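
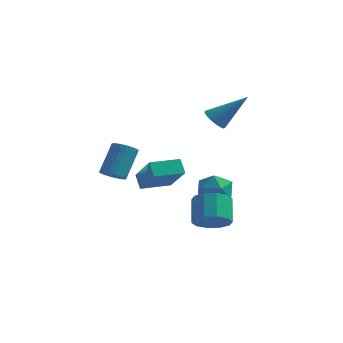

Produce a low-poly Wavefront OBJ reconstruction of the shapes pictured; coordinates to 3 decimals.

v -2.017 -2.586 0.396
v -1.384 -2.563 0.303
v -1.21 -1.531 1.73
v -1.843 -1.554 1.824
v -1.461 -2.366 0.169
v -1.286 -1.334 1.597
v -1.621 -2.203 0.071
v -1.447 -1.17 1.498
v -1.843 -2.098 0.022
v -1.668 -1.065 1.449
v -2.09 -2.067 0.03
v -1.916 -1.034 1.457
v -2.327 -2.115 0.093
v -2.152 -1.083 1.521
v -2.516 -2.235 0.203
v -2.342 -1.203 1.63
v -2.63 -2.409 0.343
v -2.455 -1.376 1.77
v -2.65 -2.609 0.49
v -2.476 -1.577 1.917
v -2.574 -2.806 0.623
v -2.399 -1.774 2.051
v -2.413 -2.97 0.722
v -2.239 -1.937 2.149
v -2.192 -3.075 0.771
v -2.017 -2.042 2.198
v -1.944 -3.106 0.763
v -1.77 -2.073 2.19
v -1.708 -3.057 0.699
v -1.533 -2.025 2.127
v -1.518 -2.937 0.59
v -1.344 -1.905 2.017
v -1.405 -2.764 0.45
v -1.23 -1.731 1.877
v 2.014 -0.588 -2.714
v 2.442 -1.108 -2.059
v 2.055 -0.133 -1.031
v 1.626 0.388 -1.686
v 2.83 -0.731 -2.271
v 2.442 0.245 -1.242
v 2.906 -0.299 -2.652
v 2.518 0.677 -1.623
v 2.641 0.023 -3.057
v 2.254 0.998 -2.028
v 2.137 0.111 -3.331
v 1.749 1.087 -2.302
v 1.585 -0.067 -3.369
v 1.198 0.908 -2.341
v 1.198 -0.445 -3.158
v 0.81 0.531 -2.129
v 1.122 -0.877 -2.777
v 0.734 0.099 -1.748
v 1.386 -1.198 -2.372
v 0.999 -0.223 -1.343
v 1.891 -1.287 -2.098
v 1.503 -0.311 -1.069
v 0.754 3.528 -1.597
v 1.637 3.06 -1.618
v 0.143 2.42 -2.602
v 1.026 1.952 -2.623
v 0.478 1.947 -1.789
v 0.855 2.632 -1.167
v 0.925 2.848 -3.053
v 1.302 3.533 -2.431
v 1.742 2.641 -2.518
v 1.466 2.083 -1.736
v 0.314 3.397 -2.484
v 0.038 2.839 -1.702
v 1.115 2.044 2.716
v 1.463 2.399 2.237
v 2.525 2.616 4.164
v 1.28 2.597 2.337
v 1.069 2.699 2.502
v 0.866 2.688 2.705
v 0.706 2.566 2.909
v 0.617 2.353 3.08
v 0.613 2.087 3.188
v 0.697 1.814 3.214
v 0.853 1.581 3.155
v 1.054 1.428 3.019
v 1.266 1.381 2.831
v 1.451 1.449 2.624
v 1.579 1.62 2.432
v 1.626 1.865 2.289
v 1.585 2.14 2.22
v -0.859 -2.676 0.648
v 0.255 -3.724 1.982
v 0.174 -1.616 0.618
v 1.288 -2.665 1.952
v -0.468 -3.075 0.008
v 0.646 -4.124 1.342
v 0.565 -2.016 -0.022
v 1.679 -3.064 1.312
f 2 1 5
f 2 5 3
f 3 5 6
f 3 6 4
f 5 1 7
f 5 7 6
f 6 7 8
f 6 8 4
f 7 1 9
f 7 9 8
f 8 9 10
f 8 10 4
f 9 1 11
f 9 11 10
f 10 11 12
f 10 12 4
f 11 1 13
f 11 13 12
f 12 13 14
f 12 14 4
f 13 1 15
f 13 15 14
f 14 15 16
f 14 16 4
f 15 1 17
f 15 17 16
f 16 17 18
f 16 18 4
f 17 1 19
f 17 19 18
f 18 19 20
f 18 20 4
f 19 1 21
f 19 21 20
f 20 21 22
f 20 22 4
f 21 1 23
f 21 23 22
f 22 23 24
f 22 24 4
f 23 1 25
f 23 25 24
f 24 25 26
f 24 26 4
f 25 1 27
f 25 27 26
f 26 27 28
f 26 28 4
f 27 1 29
f 27 29 28
f 28 29 30
f 28 30 4
f 29 1 31
f 29 31 30
f 30 31 32
f 30 32 4
f 31 1 33
f 31 33 32
f 32 33 34
f 32 34 4
f 33 1 2
f 33 2 34
f 34 2 3
f 34 3 4
f 36 35 39
f 36 39 37
f 37 39 40
f 37 40 38
f 39 35 41
f 39 41 40
f 40 41 42
f 40 42 38
f 41 35 43
f 41 43 42
f 42 43 44
f 42 44 38
f 43 35 45
f 43 45 44
f 44 45 46
f 44 46 38
f 45 35 47
f 45 47 46
f 46 47 48
f 46 48 38
f 47 35 49
f 47 49 48
f 48 49 50
f 48 50 38
f 49 35 51
f 49 51 50
f 50 51 52
f 50 52 38
f 51 35 53
f 51 53 52
f 52 53 54
f 52 54 38
f 53 35 55
f 53 55 54
f 54 55 56
f 54 56 38
f 55 35 36
f 55 36 56
f 56 36 37
f 56 37 38
f 57 68 62
f 57 62 58
f 57 58 64
f 57 64 67
f 57 67 68
f 58 62 66
f 62 68 61
f 68 67 59
f 67 64 63
f 64 58 65
f 60 66 61
f 60 61 59
f 60 59 63
f 60 63 65
f 60 65 66
f 61 66 62
f 59 61 68
f 63 59 67
f 65 63 64
f 66 65 58
f 70 69 72
f 70 72 71
f 72 69 73
f 72 73 71
f 73 69 74
f 73 74 71
f 74 69 75
f 74 75 71
f 75 69 76
f 75 76 71
f 76 69 77
f 76 77 71
f 77 69 78
f 77 78 71
f 78 69 79
f 78 79 71
f 79 69 80
f 79 80 71
f 80 69 81
f 80 81 71
f 81 69 82
f 81 82 71
f 82 69 83
f 82 83 71
f 83 69 84
f 83 84 71
f 84 69 85
f 84 85 71
f 85 69 70
f 85 70 71
f 87 89 86
f 90 87 86
f 86 89 88
f 88 90 86
f 87 93 89
f 91 87 90
f 91 93 87
f 89 93 88
f 92 90 88
f 88 93 92
f 92 91 90
f 93 91 92



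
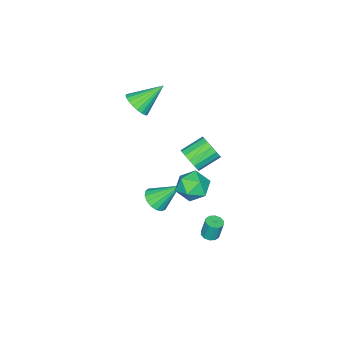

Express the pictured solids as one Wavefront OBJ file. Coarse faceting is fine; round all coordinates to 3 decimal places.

v 1.395 -2.439 -4.226
v 2.069 -1.935 -4.35
v 0.765 -1.241 -2.794
v 1.787 -1.784 -4.601
v 1.415 -1.783 -4.766
v 1.038 -1.932 -4.807
v 0.744 -2.197 -4.715
v 0.599 -2.518 -4.511
v 0.636 -2.82 -4.241
v 0.847 -3.035 -3.968
v 1.184 -3.114 -3.754
v 1.569 -3.038 -3.648
v 1.915 -2.824 -3.674
v 2.141 -2.523 -3.827
v 2.197 -2.202 -4.071
v 0.56 -0.179 -1.606
v 1.029 0.547 -2.241
v 2.011 -0.287 -0.659
v 2.48 0.439 -1.294
v 1.68 0.733 -0.643
v 0.784 0.8 -1.228
v 2.256 -0.54 -1.672
v 1.36 -0.473 -2.257
v 2.078 0.324 -2.282
v 1.721 1.111 -1.646
v 1.319 -0.851 -1.254
v 0.962 -0.064 -0.618
v 0.921 -4.023 3.085
v 1.348 -4.394 3.784
v -0.321 -3.097 4.335
v 1.53 -4.096 3.743
v 1.618 -3.787 3.603
v 1.6 -3.513 3.383
v 1.479 -3.317 3.118
v 1.273 -3.229 2.847
v 1.013 -3.261 2.613
v 0.739 -3.41 2.451
v 0.493 -3.651 2.385
v 0.312 -3.949 2.426
v 0.223 -4.258 2.567
v 0.241 -4.532 2.787
v 0.362 -4.728 3.052
v 0.568 -4.816 3.322
v 0.828 -4.784 3.556
v 1.102 -4.635 3.718
v 2.987 2.29 -3.387
v 3.435 2.553 -3.412
v 3.361 2.793 -2.218
v 2.913 2.53 -2.193
v 3.195 2.759 -3.468
v 3.121 3 -2.275
v 2.876 2.787 -3.494
v 2.802 3.027 -2.3
v 2.599 2.624 -3.478
v 2.525 2.864 -2.284
v 2.471 2.334 -3.428
v 2.396 2.574 -2.234
v 2.539 2.027 -3.362
v 2.465 2.267 -2.168
v 2.779 1.82 -3.305
v 2.705 2.061 -2.112
v 3.098 1.793 -3.28
v 3.024 2.033 -2.086
v 3.375 1.956 -3.296
v 3.301 2.196 -2.102
v 3.504 2.246 -3.346
v 3.429 2.486 -2.152
v 3.084 1.004 2.442
v 3.58 1.336 2.974
v 2.452 1.968 3.631
v 1.956 1.636 3.098
v 3.554 1.611 2.665
v 2.427 2.243 3.322
v 3.403 1.723 2.297
v 2.275 2.355 2.953
v 3.165 1.643 1.967
v 2.038 2.275 2.624
v 2.906 1.391 1.764
v 1.779 2.023 2.421
v 2.695 1.035 1.743
v 1.567 1.668 2.4
v 2.588 0.672 1.909
v 1.46 1.304 2.566
v 2.613 0.397 2.218
v 1.486 1.029 2.875
v 2.765 0.285 2.587
v 1.637 0.917 3.243
v 3.002 0.365 2.916
v 1.875 0.997 3.573
v 3.261 0.617 3.119
v 2.134 1.249 3.776
v 3.473 0.972 3.14
v 2.345 1.605 3.797
f 2 1 4
f 2 4 3
f 4 1 5
f 4 5 3
f 5 1 6
f 5 6 3
f 6 1 7
f 6 7 3
f 7 1 8
f 7 8 3
f 8 1 9
f 8 9 3
f 9 1 10
f 9 10 3
f 10 1 11
f 10 11 3
f 11 1 12
f 11 12 3
f 12 1 13
f 12 13 3
f 13 1 14
f 13 14 3
f 14 1 15
f 14 15 3
f 15 1 2
f 15 2 3
f 16 27 21
f 16 21 17
f 16 17 23
f 16 23 26
f 16 26 27
f 17 21 25
f 21 27 20
f 27 26 18
f 26 23 22
f 23 17 24
f 19 25 20
f 19 20 18
f 19 18 22
f 19 22 24
f 19 24 25
f 20 25 21
f 18 20 27
f 22 18 26
f 24 22 23
f 25 24 17
f 29 28 31
f 29 31 30
f 31 28 32
f 31 32 30
f 32 28 33
f 32 33 30
f 33 28 34
f 33 34 30
f 34 28 35
f 34 35 30
f 35 28 36
f 35 36 30
f 36 28 37
f 36 37 30
f 37 28 38
f 37 38 30
f 38 28 39
f 38 39 30
f 39 28 40
f 39 40 30
f 40 28 41
f 40 41 30
f 41 28 42
f 41 42 30
f 42 28 43
f 42 43 30
f 43 28 44
f 43 44 30
f 44 28 45
f 44 45 30
f 45 28 29
f 45 29 30
f 47 46 50
f 47 50 48
f 48 50 51
f 48 51 49
f 50 46 52
f 50 52 51
f 51 52 53
f 51 53 49
f 52 46 54
f 52 54 53
f 53 54 55
f 53 55 49
f 54 46 56
f 54 56 55
f 55 56 57
f 55 57 49
f 56 46 58
f 56 58 57
f 57 58 59
f 57 59 49
f 58 46 60
f 58 60 59
f 59 60 61
f 59 61 49
f 60 46 62
f 60 62 61
f 61 62 63
f 61 63 49
f 62 46 64
f 62 64 63
f 63 64 65
f 63 65 49
f 64 46 66
f 64 66 65
f 65 66 67
f 65 67 49
f 66 46 47
f 66 47 67
f 67 47 48
f 67 48 49
f 69 68 72
f 69 72 70
f 70 72 73
f 70 73 71
f 72 68 74
f 72 74 73
f 73 74 75
f 73 75 71
f 74 68 76
f 74 76 75
f 75 76 77
f 75 77 71
f 76 68 78
f 76 78 77
f 77 78 79
f 77 79 71
f 78 68 80
f 78 80 79
f 79 80 81
f 79 81 71
f 80 68 82
f 80 82 81
f 81 82 83
f 81 83 71
f 82 68 84
f 82 84 83
f 83 84 85
f 83 85 71
f 84 68 86
f 84 86 85
f 85 86 87
f 85 87 71
f 86 68 88
f 86 88 87
f 87 88 89
f 87 89 71
f 88 68 90
f 88 90 89
f 89 90 91
f 89 91 71
f 90 68 92
f 90 92 91
f 91 92 93
f 91 93 71
f 92 68 69
f 92 69 93
f 93 69 70
f 93 70 71



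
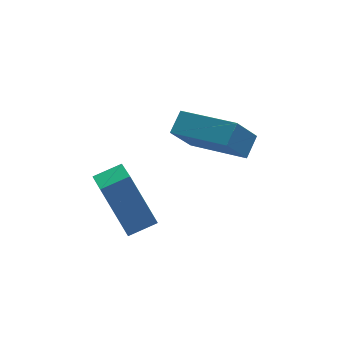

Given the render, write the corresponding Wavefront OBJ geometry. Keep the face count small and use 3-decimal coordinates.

v 0.753 1.891 -2.614
v 0.151 2.692 -0.954
v 0.808 3.095 -3.176
v 0.206 3.897 -1.515
v 1.674 1.983 -2.325
v 1.072 2.785 -0.664
v 1.729 3.188 -2.886
v 1.127 3.989 -1.226
v 3.383 4.4 -1.309
v 2.666 4.144 -0.255
v 3.862 4.934 -0.853
v 3.145 4.678 0.201
v 4.655 2.842 -0.821
v 3.938 2.586 0.233
v 5.134 3.376 -0.365
v 4.417 3.12 0.689
f 2 4 1
f 5 2 1
f 1 4 3
f 3 5 1
f 2 8 4
f 6 2 5
f 6 8 2
f 4 8 3
f 7 5 3
f 3 8 7
f 7 6 5
f 8 6 7
f 10 12 9
f 13 10 9
f 9 12 11
f 11 13 9
f 10 16 12
f 14 10 13
f 14 16 10
f 12 16 11
f 15 13 11
f 11 16 15
f 15 14 13
f 16 14 15



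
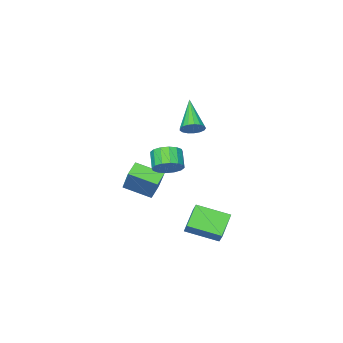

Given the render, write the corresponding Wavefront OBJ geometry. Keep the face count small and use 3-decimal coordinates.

v 1.677 -2.683 -2.857
v 2.164 -1.595 -1.251
v 2.438 -2.346 -3.316
v 2.925 -1.259 -1.71
v 2.595 -3.961 -2.27
v 3.082 -2.874 -0.664
v 3.356 -3.625 -2.729
v 3.843 -2.537 -1.123
v 1.98 0.419 2.685
v 2.42 0.582 3.163
v 1.04 -0.939 4.015
v 2.18 0.79 3.206
v 1.894 0.913 3.129
v 1.627 0.923 2.951
v 1.442 0.817 2.712
v 1.379 0.62 2.467
v 1.454 0.377 2.271
v 1.65 0.144 2.171
v 1.921 -0.027 2.188
v 2.205 -0.095 2.32
v 2.438 -0.046 2.535
v 2.566 0.11 2.784
v 2.559 0.337 3.011
v 2.585 -0.795 -0.421
v 3.09 -1.419 -0.7
v 2.6 -2.148 0.041
v 2.095 -1.525 0.321
v 3.312 -1.232 -0.37
v 2.822 -1.962 0.372
v 3.34 -0.928 -0.053
v 2.849 -1.658 0.689
v 3.165 -0.589 0.166
v 2.674 -1.318 0.907
v 2.834 -0.304 0.227
v 2.344 -1.034 0.968
v 2.437 -0.152 0.114
v 1.947 -0.881 0.856
v 2.08 -0.172 -0.141
v 1.59 -0.901 0.6
v 1.858 -0.358 -0.472
v 1.368 -1.088 0.27
v 1.831 -0.662 -0.789
v 1.34 -1.392 -0.047
v 2.006 -1.002 -1.007
v 1.515 -1.731 -0.266
v 2.336 -1.286 -1.068
v 1.846 -2.016 -0.327
v 2.733 -1.439 -0.956
v 2.243 -2.168 -0.214
v 2.037 2.594 -4.595
v 0.843 1.902 -3.747
v 2.228 3.05 -3.953
v 1.034 2.358 -3.106
v 3.246 1.242 -3.994
v 2.052 0.55 -3.147
v 3.437 1.698 -3.353
v 2.243 1.006 -2.505
f 2 4 1
f 5 2 1
f 1 4 3
f 3 5 1
f 2 8 4
f 6 2 5
f 6 8 2
f 4 8 3
f 7 5 3
f 3 8 7
f 7 6 5
f 8 6 7
f 10 9 12
f 10 12 11
f 12 9 13
f 12 13 11
f 13 9 14
f 13 14 11
f 14 9 15
f 14 15 11
f 15 9 16
f 15 16 11
f 16 9 17
f 16 17 11
f 17 9 18
f 17 18 11
f 18 9 19
f 18 19 11
f 19 9 20
f 19 20 11
f 20 9 21
f 20 21 11
f 21 9 22
f 21 22 11
f 22 9 23
f 22 23 11
f 23 9 10
f 23 10 11
f 25 24 28
f 25 28 26
f 26 28 29
f 26 29 27
f 28 24 30
f 28 30 29
f 29 30 31
f 29 31 27
f 30 24 32
f 30 32 31
f 31 32 33
f 31 33 27
f 32 24 34
f 32 34 33
f 33 34 35
f 33 35 27
f 34 24 36
f 34 36 35
f 35 36 37
f 35 37 27
f 36 24 38
f 36 38 37
f 37 38 39
f 37 39 27
f 38 24 40
f 38 40 39
f 39 40 41
f 39 41 27
f 40 24 42
f 40 42 41
f 41 42 43
f 41 43 27
f 42 24 44
f 42 44 43
f 43 44 45
f 43 45 27
f 44 24 46
f 44 46 45
f 45 46 47
f 45 47 27
f 46 24 48
f 46 48 47
f 47 48 49
f 47 49 27
f 48 24 25
f 48 25 49
f 49 25 26
f 49 26 27
f 51 53 50
f 54 51 50
f 50 53 52
f 52 54 50
f 51 57 53
f 55 51 54
f 55 57 51
f 53 57 52
f 56 54 52
f 52 57 56
f 56 55 54
f 57 55 56



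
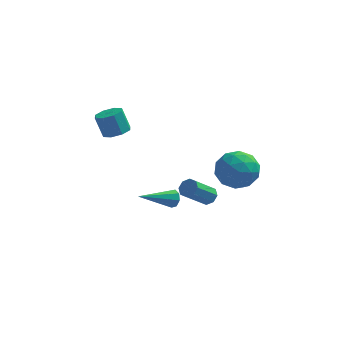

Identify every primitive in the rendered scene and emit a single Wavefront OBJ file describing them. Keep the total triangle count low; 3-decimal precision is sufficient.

v 3.814 -1.149 0.067
v 4.186 -1.722 1.053
v 2.014 -1.078 0.787
v 2.386 -1.651 1.773
v 2.745 -0.527 1.561
v 3.857 -0.571 1.116
v 2.343 -2.229 0.724
v 3.455 -2.273 0.279
v 3.276 -2.389 1.458
v 3.525 -1.337 1.976
v 2.675 -1.463 -0.136
v 2.924 -0.411 0.382
v 4.158 -1.442 0.497
v 2.042 -1.358 1.343
v 2.253 -0.698 1.219
v 2.472 -1.034 1.798
v 3.965 -0.765 0.534
v 4.183 -1.102 1.113
v 3.336 -0.399 1.412
v 2.017 -1.698 0.727
v 2.235 -2.035 1.306
v 3.728 -1.766 0.042
v 3.947 -2.102 0.621
v 2.864 -2.401 0.428
v 3.842 -2.171 1.314
v 2.784 -2.129 1.738
v 2.759 -2.469 1.121
v 3.412 -2.495 0.86
v 3.988 -1.552 1.619
v 2.93 -1.51 2.042
v 3.141 -0.85 1.918
v 3.795 -0.876 1.656
v 3.453 -1.944 1.857
v 3.27 -1.29 -0.202
v 2.212 -1.248 0.221
v 2.405 -1.924 0.184
v 3.059 -1.95 -0.078
v 3.416 -0.671 0.102
v 2.358 -0.629 0.526
v 2.788 -0.305 0.98
v 3.441 -0.331 0.719
v 2.747 -0.856 -0.017
v -0.161 -0.416 -2.246
v 0.134 -0.494 -1.776
v -1.779 -1.524 -1.414
v -0.104 -0.138 -1.763
v -0.375 0.056 -2.032
v -0.521 -0.027 -2.427
v -0.456 -0.337 -2.715
v -0.219 -0.694 -2.728
v 0.052 -0.887 -2.459
v 0.199 -0.805 -2.065
v 1.654 -1.273 -1.232
v 2.148 -1.471 -1.026
v 1.279 -2.405 0.158
v 0.786 -2.207 -0.048
v 2.02 -1.103 -0.83
v 1.152 -2.037 0.354
v 1.679 -0.835 -0.869
v 0.81 -1.768 0.316
v 1.323 -0.823 -1.12
v 0.454 -1.757 0.064
v 1.161 -1.075 -1.438
v 0.292 -2.009 -0.254
v 1.288 -1.443 -1.634
v 0.42 -2.377 -0.45
v 1.63 -1.712 -1.596
v 0.761 -2.645 -0.411
v 1.986 -1.723 -1.344
v 1.117 -2.657 -0.16
v -2.93 -0.665 2.69
v -2.568 -1.271 2.943
v -3.007 -1.041 4.123
v -3.37 -0.435 3.87
v -2.247 -0.796 2.97
v -2.686 -0.566 4.15
v -2.326 -0.244 2.833
v -2.766 -0.014 4.013
v -2.759 0.061 2.612
v -3.199 0.291 3.792
v -3.293 -0.059 2.437
v -3.732 0.171 3.617
v -3.614 -0.534 2.41
v -4.053 -0.304 3.59
v -3.534 -1.086 2.547
v -3.974 -0.856 3.727
v -3.101 -1.391 2.768
v -3.541 -1.161 3.948
f 1 38 17
f 38 12 41
f 17 41 6
f 38 41 17
f 1 17 13
f 17 6 18
f 13 18 2
f 17 18 13
f 1 13 22
f 13 2 23
f 22 23 8
f 13 23 22
f 1 22 34
f 22 8 37
f 34 37 11
f 22 37 34
f 1 34 38
f 34 11 42
f 38 42 12
f 34 42 38
f 2 18 29
f 18 6 32
f 29 32 10
f 18 32 29
f 6 41 19
f 41 12 40
f 19 40 5
f 41 40 19
f 12 42 39
f 42 11 35
f 39 35 3
f 42 35 39
f 11 37 36
f 37 8 24
f 36 24 7
f 37 24 36
f 8 23 28
f 23 2 25
f 28 25 9
f 23 25 28
f 4 30 16
f 30 10 31
f 16 31 5
f 30 31 16
f 4 16 14
f 16 5 15
f 14 15 3
f 16 15 14
f 4 14 21
f 14 3 20
f 21 20 7
f 14 20 21
f 4 21 26
f 21 7 27
f 26 27 9
f 21 27 26
f 4 26 30
f 26 9 33
f 30 33 10
f 26 33 30
f 5 31 19
f 31 10 32
f 19 32 6
f 31 32 19
f 3 15 39
f 15 5 40
f 39 40 12
f 15 40 39
f 7 20 36
f 20 3 35
f 36 35 11
f 20 35 36
f 9 27 28
f 27 7 24
f 28 24 8
f 27 24 28
f 10 33 29
f 33 9 25
f 29 25 2
f 33 25 29
f 44 43 46
f 44 46 45
f 46 43 47
f 46 47 45
f 47 43 48
f 47 48 45
f 48 43 49
f 48 49 45
f 49 43 50
f 49 50 45
f 50 43 51
f 50 51 45
f 51 43 52
f 51 52 45
f 52 43 44
f 52 44 45
f 54 53 57
f 54 57 55
f 55 57 58
f 55 58 56
f 57 53 59
f 57 59 58
f 58 59 60
f 58 60 56
f 59 53 61
f 59 61 60
f 60 61 62
f 60 62 56
f 61 53 63
f 61 63 62
f 62 63 64
f 62 64 56
f 63 53 65
f 63 65 64
f 64 65 66
f 64 66 56
f 65 53 67
f 65 67 66
f 66 67 68
f 66 68 56
f 67 53 69
f 67 69 68
f 68 69 70
f 68 70 56
f 69 53 54
f 69 54 70
f 70 54 55
f 70 55 56
f 72 71 75
f 72 75 73
f 73 75 76
f 73 76 74
f 75 71 77
f 75 77 76
f 76 77 78
f 76 78 74
f 77 71 79
f 77 79 78
f 78 79 80
f 78 80 74
f 79 71 81
f 79 81 80
f 80 81 82
f 80 82 74
f 81 71 83
f 81 83 82
f 82 83 84
f 82 84 74
f 83 71 85
f 83 85 84
f 84 85 86
f 84 86 74
f 85 71 87
f 85 87 86
f 86 87 88
f 86 88 74
f 87 71 72
f 87 72 88
f 88 72 73
f 88 73 74



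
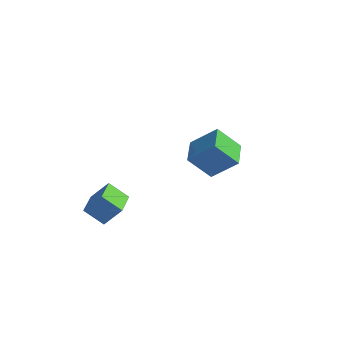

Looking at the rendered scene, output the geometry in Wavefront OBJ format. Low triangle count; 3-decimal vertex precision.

v 1.618 2.472 -1.806
v 0.223 2.512 -0.907
v 2.196 3.796 -0.969
v 0.801 3.837 -0.07
v 2.419 1.303 -0.51
v 1.024 1.344 0.389
v 2.997 2.628 0.327
v 1.602 2.668 1.226
v 2.698 -2.167 1.641
v 4.179 -1.764 2.938
v 1.919 -0.546 2.027
v 3.4 -0.142 3.324
v 3.72 -1.338 0.216
v 5.201 -0.934 1.513
v 2.941 0.284 0.602
v 4.422 0.687 1.899
v -2.406 -2.743 -4.794
v -3.512 -3.151 -3.787
v -3.137 -0.882 -4.844
v -4.243 -1.29 -3.837
v -1.437 -2.33 -3.563
v -2.543 -2.738 -2.556
v -2.168 -0.469 -3.613
v -3.274 -0.877 -2.606
f 2 4 1
f 5 2 1
f 1 4 3
f 3 5 1
f 2 8 4
f 6 2 5
f 6 8 2
f 4 8 3
f 7 5 3
f 3 8 7
f 7 6 5
f 8 6 7
f 10 12 9
f 13 10 9
f 9 12 11
f 11 13 9
f 10 16 12
f 14 10 13
f 14 16 10
f 12 16 11
f 15 13 11
f 11 16 15
f 15 14 13
f 16 14 15
f 18 20 17
f 21 18 17
f 17 20 19
f 19 21 17
f 18 24 20
f 22 18 21
f 22 24 18
f 20 24 19
f 23 21 19
f 19 24 23
f 23 22 21
f 24 22 23



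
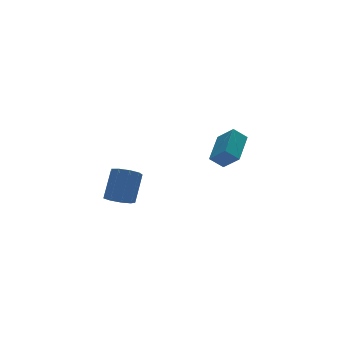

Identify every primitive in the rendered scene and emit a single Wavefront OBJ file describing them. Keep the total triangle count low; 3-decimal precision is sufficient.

v -2.854 2.35 -2.875
v -2.188 1.993 -3.027
v -1.461 2.774 -1.678
v -2.126 3.13 -1.525
v -2.208 2.453 -3.282
v -1.481 3.234 -1.933
v -2.531 2.865 -3.347
v -1.804 3.646 -1.997
v -3.004 3.036 -3.191
v -2.277 3.816 -1.841
v -3.407 2.885 -2.886
v -2.68 3.666 -1.537
v -3.551 2.484 -2.577
v -2.824 3.265 -1.227
v -3.369 2.02 -2.407
v -2.642 2.801 -1.057
v -2.945 1.711 -2.455
v -2.218 2.491 -1.106
v -2.479 1.7 -2.7
v -1.752 2.48 -1.351
v 2.876 2.982 -2.157
v 3.315 2.165 -1.363
v 2.219 3.202 -1.567
v 2.657 2.385 -0.774
v 3.963 4.275 -1.426
v 4.401 3.458 -0.633
v 3.305 4.495 -0.837
v 3.744 3.678 -0.043
f 2 1 5
f 2 5 3
f 3 5 6
f 3 6 4
f 5 1 7
f 5 7 6
f 6 7 8
f 6 8 4
f 7 1 9
f 7 9 8
f 8 9 10
f 8 10 4
f 9 1 11
f 9 11 10
f 10 11 12
f 10 12 4
f 11 1 13
f 11 13 12
f 12 13 14
f 12 14 4
f 13 1 15
f 13 15 14
f 14 15 16
f 14 16 4
f 15 1 17
f 15 17 16
f 16 17 18
f 16 18 4
f 17 1 19
f 17 19 18
f 18 19 20
f 18 20 4
f 19 1 2
f 19 2 20
f 20 2 3
f 20 3 4
f 22 24 21
f 25 22 21
f 21 24 23
f 23 25 21
f 22 28 24
f 26 22 25
f 26 28 22
f 24 28 23
f 27 25 23
f 23 28 27
f 27 26 25
f 28 26 27



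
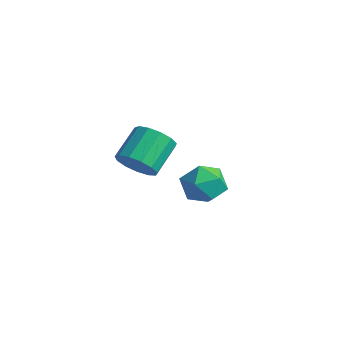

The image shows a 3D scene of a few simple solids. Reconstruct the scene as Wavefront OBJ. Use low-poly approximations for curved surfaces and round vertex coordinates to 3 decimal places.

v 2.097 -2.381 0.636
v 2.684 -2.852 0.717
v 1.596 -3.148 -0.177
v 2.183 -3.619 -0.096
v 1.691 -3.526 0.472
v 2.001 -3.051 0.975
v 2.279 -2.949 -0.435
v 2.589 -2.474 0.068
v 2.797 -3.202 0.056
v 2.434 -3.559 0.616
v 1.846 -2.441 -0.076
v 1.483 -2.798 0.484
v -1.078 -2.992 -0.608
v -0.67 -2.561 -1.016
v -1.014 -1.557 -0.299
v -1.422 -1.988 0.108
v -1.038 -2.565 -1.187
v -1.382 -1.562 -0.47
v -1.419 -2.704 -1.174
v -1.763 -1.701 -0.457
v -1.691 -2.935 -0.981
v -2.035 -1.932 -0.265
v -1.769 -3.184 -0.67
v -2.113 -2.181 0.046
v -1.627 -3.372 -0.34
v -1.971 -2.368 0.377
v -1.311 -3.439 -0.094
v -1.655 -2.435 0.622
v -0.921 -3.364 -0.012
v -1.265 -2.36 0.704
v -0.581 -3.171 -0.119
v -0.925 -2.167 0.597
v -0.398 -2.921 -0.382
v -0.742 -1.917 0.335
v -0.432 -2.693 -0.716
v -0.776 -1.69 0.001
f 1 12 6
f 1 6 2
f 1 2 8
f 1 8 11
f 1 11 12
f 2 6 10
f 6 12 5
f 12 11 3
f 11 8 7
f 8 2 9
f 4 10 5
f 4 5 3
f 4 3 7
f 4 7 9
f 4 9 10
f 5 10 6
f 3 5 12
f 7 3 11
f 9 7 8
f 10 9 2
f 14 13 17
f 14 17 15
f 15 17 18
f 15 18 16
f 17 13 19
f 17 19 18
f 18 19 20
f 18 20 16
f 19 13 21
f 19 21 20
f 20 21 22
f 20 22 16
f 21 13 23
f 21 23 22
f 22 23 24
f 22 24 16
f 23 13 25
f 23 25 24
f 24 25 26
f 24 26 16
f 25 13 27
f 25 27 26
f 26 27 28
f 26 28 16
f 27 13 29
f 27 29 28
f 28 29 30
f 28 30 16
f 29 13 31
f 29 31 30
f 30 31 32
f 30 32 16
f 31 13 33
f 31 33 32
f 32 33 34
f 32 34 16
f 33 13 35
f 33 35 34
f 34 35 36
f 34 36 16
f 35 13 14
f 35 14 36
f 36 14 15
f 36 15 16



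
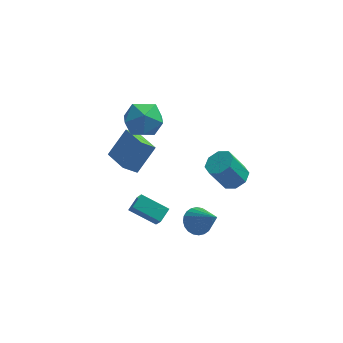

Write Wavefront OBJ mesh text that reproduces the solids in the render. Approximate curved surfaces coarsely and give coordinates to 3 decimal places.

v 1.188 -0.052 -2.798
v 1.659 0.588 -2.64
v 2.132 -1.148 -1.182
v 1.41 0.647 -2.454
v 1.127 0.6 -2.321
v 0.854 0.454 -2.26
v 0.631 0.23 -2.282
v 0.493 -0.036 -2.382
v 0.461 -0.305 -2.545
v 0.539 -0.535 -2.747
v 0.716 -0.691 -2.957
v 0.965 -0.75 -3.142
v 1.248 -0.703 -3.276
v 1.521 -0.557 -3.336
v 1.744 -0.334 -3.315
v 1.882 -0.067 -3.215
v 1.914 0.201 -3.051
v 1.836 0.431 -2.85
v 2.924 -2.068 3.19
v 3.373 -1.523 3.497
v 2.606 -1.648 4.838
v 2.156 -2.192 4.53
v 2.891 -1.3 3.242
v 2.123 -1.425 4.583
v 2.428 -1.527 2.956
v 1.661 -1.651 4.297
v 2.255 -2.07 2.807
v 1.488 -2.195 4.148
v 2.474 -2.612 2.882
v 1.707 -2.737 4.223
v 2.957 -2.835 3.137
v 2.189 -2.96 4.478
v 3.419 -2.609 3.423
v 2.652 -2.733 4.764
v 3.592 -2.065 3.572
v 2.825 -2.19 4.913
v -2.223 -0.604 -1.27
v -1.967 -1.424 -0.089
v -1.821 0.04 -0.91
v -1.565 -0.78 0.271
v -0.855 -1.1 -1.911
v -0.599 -1.92 -0.73
v -0.453 -0.456 -1.551
v -0.197 -1.276 -0.37
v -3.404 3.35 -0.84
v -2.508 4.204 0.41
v -2.693 3.591 -1.515
v -1.797 4.446 -0.265
v -2.583 1.954 -0.475
v -1.687 2.809 0.775
v -1.872 2.196 -1.15
v -0.976 3.05 0.1
v -1.647 4.743 1.988
v -0.686 4.211 1.563
v -2.494 3.049 2.197
v -1.533 2.517 1.772
v -1.499 3.039 2.827
v -0.976 4.086 2.698
v -2.204 3.174 1.062
v -1.681 4.221 0.933
v -1.031 3.241 0.991
v -0.595 3.158 2.082
v -2.585 4.102 1.678
v -2.149 4.019 2.769
f 2 1 4
f 2 4 3
f 4 1 5
f 4 5 3
f 5 1 6
f 5 6 3
f 6 1 7
f 6 7 3
f 7 1 8
f 7 8 3
f 8 1 9
f 8 9 3
f 9 1 10
f 9 10 3
f 10 1 11
f 10 11 3
f 11 1 12
f 11 12 3
f 12 1 13
f 12 13 3
f 13 1 14
f 13 14 3
f 14 1 15
f 14 15 3
f 15 1 16
f 15 16 3
f 16 1 17
f 16 17 3
f 17 1 18
f 17 18 3
f 18 1 2
f 18 2 3
f 20 19 23
f 20 23 21
f 21 23 24
f 21 24 22
f 23 19 25
f 23 25 24
f 24 25 26
f 24 26 22
f 25 19 27
f 25 27 26
f 26 27 28
f 26 28 22
f 27 19 29
f 27 29 28
f 28 29 30
f 28 30 22
f 29 19 31
f 29 31 30
f 30 31 32
f 30 32 22
f 31 19 33
f 31 33 32
f 32 33 34
f 32 34 22
f 33 19 35
f 33 35 34
f 34 35 36
f 34 36 22
f 35 19 20
f 35 20 36
f 36 20 21
f 36 21 22
f 38 40 37
f 41 38 37
f 37 40 39
f 39 41 37
f 38 44 40
f 42 38 41
f 42 44 38
f 40 44 39
f 43 41 39
f 39 44 43
f 43 42 41
f 44 42 43
f 46 48 45
f 49 46 45
f 45 48 47
f 47 49 45
f 46 52 48
f 50 46 49
f 50 52 46
f 48 52 47
f 51 49 47
f 47 52 51
f 51 50 49
f 52 50 51
f 53 64 58
f 53 58 54
f 53 54 60
f 53 60 63
f 53 63 64
f 54 58 62
f 58 64 57
f 64 63 55
f 63 60 59
f 60 54 61
f 56 62 57
f 56 57 55
f 56 55 59
f 56 59 61
f 56 61 62
f 57 62 58
f 55 57 64
f 59 55 63
f 61 59 60
f 62 61 54



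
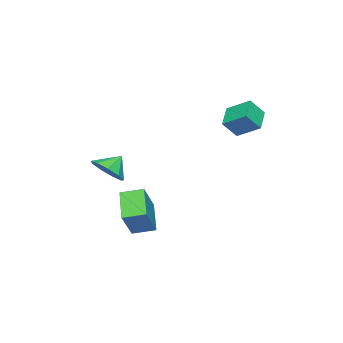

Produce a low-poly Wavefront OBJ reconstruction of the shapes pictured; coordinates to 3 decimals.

v -3.624 2.026 2.323
v -4.726 1.711 2.847
v -3.634 3.158 2.983
v -4.735 2.842 3.508
v -3.105 1.558 3.132
v -4.206 1.242 3.657
v -3.114 2.689 3.793
v -4.216 2.374 4.317
v -0.05 -2.485 0.652
v 0.546 -2.655 1.318
v -0.75 -2.135 1.368
v 0.622 -2.074 1.108
v 0.383 -1.685 0.684
v -0.059 -1.671 0.245
v -0.496 -2.038 -0.003
v -0.725 -2.614 0.056
v -0.638 -3.13 0.393
v -0.276 -3.344 0.852
v 0.191 -3.156 1.217
v -0.212 -1.38 -3.002
v -1.363 -2.104 -2.067
v -0.627 -0.394 -2.75
v -1.778 -1.117 -1.815
v 0.878 -1.283 -1.585
v -0.273 -2.006 -0.65
v 0.463 -0.296 -1.333
v -0.688 -1.02 -0.398
f 2 4 1
f 5 2 1
f 1 4 3
f 3 5 1
f 2 8 4
f 6 2 5
f 6 8 2
f 4 8 3
f 7 5 3
f 3 8 7
f 7 6 5
f 8 6 7
f 10 9 12
f 10 12 11
f 12 9 13
f 12 13 11
f 13 9 14
f 13 14 11
f 14 9 15
f 14 15 11
f 15 9 16
f 15 16 11
f 16 9 17
f 16 17 11
f 17 9 18
f 17 18 11
f 18 9 19
f 18 19 11
f 19 9 10
f 19 10 11
f 21 23 20
f 24 21 20
f 20 23 22
f 22 24 20
f 21 27 23
f 25 21 24
f 25 27 21
f 23 27 22
f 26 24 22
f 22 27 26
f 26 25 24
f 27 25 26



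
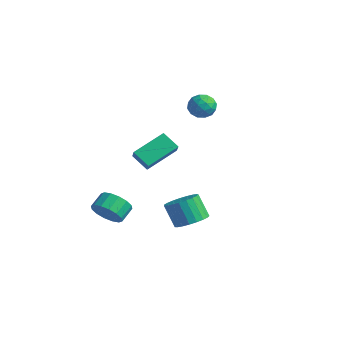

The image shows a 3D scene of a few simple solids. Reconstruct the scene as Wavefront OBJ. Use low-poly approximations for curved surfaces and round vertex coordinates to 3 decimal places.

v -3.214 3.649 2.256
v -2.53 4.014 2.681
v -3.37 2.706 3.319
v -2.686 3.071 3.744
v -3.444 3.517 3.661
v -3.348 4.1 3.004
v -2.552 2.62 2.996
v -2.456 3.203 2.339
v -2.122 3.378 3.138
v -2.673 3.933 3.549
v -3.227 2.787 2.451
v -3.778 3.342 2.862
v -2.858 3.914 2.375
v -3.042 2.806 3.625
v -3.487 3.068 3.576
v -3.086 3.283 3.825
v -3.339 3.964 2.565
v -2.937 4.179 2.815
v -3.474 3.887 3.391
v -2.963 2.541 3.185
v -2.561 2.756 3.435
v -2.814 3.437 2.175
v -2.413 3.652 2.424
v -2.426 2.833 2.609
v -2.216 3.755 2.893
v -2.308 3.201 3.518
v -2.229 2.936 3.079
v -2.173 3.278 2.693
v -2.541 4.081 3.135
v -2.632 3.527 3.759
v -3.078 3.789 3.711
v -3.021 4.131 3.325
v -2.3 3.707 3.403
v -3.268 3.193 2.241
v -3.359 2.639 2.865
v -2.879 2.589 2.675
v -2.822 2.931 2.289
v -3.592 3.519 2.482
v -3.684 2.965 3.107
v -3.727 3.442 3.307
v -3.671 3.784 2.921
v -3.6 3.013 2.597
v 2.153 -4.146 2.57
v 1.267 -4.428 3.279
v 2.313 -2.369 3.475
v 1.427 -2.652 4.185
v 2.853 -4.568 3.275
v 1.967 -4.851 3.985
v 3.013 -2.792 4.181
v 2.127 -3.074 4.89
v -2.667 -3.387 -3.213
v -2.035 -3.652 -2.485
v -2.321 -2.778 -1.919
v -2.953 -2.513 -2.647
v -1.756 -3.355 -2.803
v -2.041 -2.48 -2.237
v -1.72 -3.066 -3.231
v -2.006 -2.192 -2.665
v -1.939 -2.863 -3.654
v -2.224 -1.989 -3.088
v -2.352 -2.801 -3.959
v -2.638 -1.927 -3.393
v -2.85 -2.896 -4.064
v -3.136 -2.021 -3.499
v -3.299 -3.122 -3.941
v -3.585 -2.248 -3.375
v -3.579 -3.42 -3.623
v -3.864 -2.545 -3.057
v -3.614 -3.708 -3.195
v -3.9 -2.834 -2.629
v -3.396 -3.911 -2.772
v -3.681 -3.037 -2.206
v -2.982 -3.973 -2.467
v -3.268 -3.099 -1.901
v -2.484 -3.879 -2.361
v -2.77 -3.004 -1.796
v 0.73 -0.146 -3.363
v 1.598 -0.046 -2.857
v 0.818 -0.193 -1.491
v -0.05 -0.294 -1.997
v 1.468 0.352 -2.888
v 0.689 0.205 -1.522
v 1.211 0.664 -3.001
v 0.432 0.517 -1.635
v 0.871 0.836 -3.177
v 0.091 0.689 -1.81
v 0.506 0.838 -3.385
v -0.274 0.691 -2.018
v 0.18 0.67 -3.589
v -0.6 0.523 -2.223
v -0.051 0.361 -3.754
v -0.831 0.213 -2.388
v -0.147 -0.036 -3.852
v -0.927 -0.184 -2.485
v -0.092 -0.452 -3.865
v -0.871 -0.6 -2.499
v 0.106 -0.816 -3.791
v -0.674 -0.963 -2.425
v 0.412 -1.063 -3.644
v -0.368 -1.21 -2.277
v 0.772 -1.152 -3.447
v -0.007 -1.299 -2.081
v 1.125 -1.067 -3.237
v 0.346 -1.214 -1.87
v 1.41 -0.823 -3.048
v 0.631 -0.97 -1.681
v 1.577 -0.462 -2.913
v 0.798 -0.609 -1.547
f 1 38 17
f 38 12 41
f 17 41 6
f 38 41 17
f 1 17 13
f 17 6 18
f 13 18 2
f 17 18 13
f 1 13 22
f 13 2 23
f 22 23 8
f 13 23 22
f 1 22 34
f 22 8 37
f 34 37 11
f 22 37 34
f 1 34 38
f 34 11 42
f 38 42 12
f 34 42 38
f 2 18 29
f 18 6 32
f 29 32 10
f 18 32 29
f 6 41 19
f 41 12 40
f 19 40 5
f 41 40 19
f 12 42 39
f 42 11 35
f 39 35 3
f 42 35 39
f 11 37 36
f 37 8 24
f 36 24 7
f 37 24 36
f 8 23 28
f 23 2 25
f 28 25 9
f 23 25 28
f 4 30 16
f 30 10 31
f 16 31 5
f 30 31 16
f 4 16 14
f 16 5 15
f 14 15 3
f 16 15 14
f 4 14 21
f 14 3 20
f 21 20 7
f 14 20 21
f 4 21 26
f 21 7 27
f 26 27 9
f 21 27 26
f 4 26 30
f 26 9 33
f 30 33 10
f 26 33 30
f 5 31 19
f 31 10 32
f 19 32 6
f 31 32 19
f 3 15 39
f 15 5 40
f 39 40 12
f 15 40 39
f 7 20 36
f 20 3 35
f 36 35 11
f 20 35 36
f 9 27 28
f 27 7 24
f 28 24 8
f 27 24 28
f 10 33 29
f 33 9 25
f 29 25 2
f 33 25 29
f 44 46 43
f 47 44 43
f 43 46 45
f 45 47 43
f 44 50 46
f 48 44 47
f 48 50 44
f 46 50 45
f 49 47 45
f 45 50 49
f 49 48 47
f 50 48 49
f 52 51 55
f 52 55 53
f 53 55 56
f 53 56 54
f 55 51 57
f 55 57 56
f 56 57 58
f 56 58 54
f 57 51 59
f 57 59 58
f 58 59 60
f 58 60 54
f 59 51 61
f 59 61 60
f 60 61 62
f 60 62 54
f 61 51 63
f 61 63 62
f 62 63 64
f 62 64 54
f 63 51 65
f 63 65 64
f 64 65 66
f 64 66 54
f 65 51 67
f 65 67 66
f 66 67 68
f 66 68 54
f 67 51 69
f 67 69 68
f 68 69 70
f 68 70 54
f 69 51 71
f 69 71 70
f 70 71 72
f 70 72 54
f 71 51 73
f 71 73 72
f 72 73 74
f 72 74 54
f 73 51 75
f 73 75 74
f 74 75 76
f 74 76 54
f 75 51 52
f 75 52 76
f 76 52 53
f 76 53 54
f 78 77 81
f 78 81 79
f 79 81 82
f 79 82 80
f 81 77 83
f 81 83 82
f 82 83 84
f 82 84 80
f 83 77 85
f 83 85 84
f 84 85 86
f 84 86 80
f 85 77 87
f 85 87 86
f 86 87 88
f 86 88 80
f 87 77 89
f 87 89 88
f 88 89 90
f 88 90 80
f 89 77 91
f 89 91 90
f 90 91 92
f 90 92 80
f 91 77 93
f 91 93 92
f 92 93 94
f 92 94 80
f 93 77 95
f 93 95 94
f 94 95 96
f 94 96 80
f 95 77 97
f 95 97 96
f 96 97 98
f 96 98 80
f 97 77 99
f 97 99 98
f 98 99 100
f 98 100 80
f 99 77 101
f 99 101 100
f 100 101 102
f 100 102 80
f 101 77 103
f 101 103 102
f 102 103 104
f 102 104 80
f 103 77 105
f 103 105 104
f 104 105 106
f 104 106 80
f 105 77 107
f 105 107 106
f 106 107 108
f 106 108 80
f 107 77 78
f 107 78 108
f 108 78 79
f 108 79 80



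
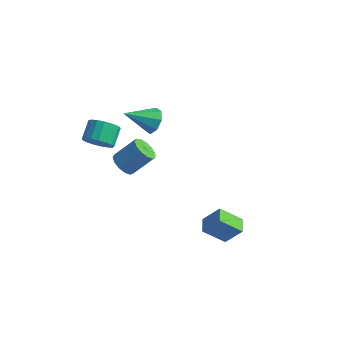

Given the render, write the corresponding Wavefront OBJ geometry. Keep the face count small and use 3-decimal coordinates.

v 2.977 -2.61 -2.998
v 3.782 -2.255 -1.948
v 2.536 -1.793 -2.936
v 3.341 -1.438 -1.886
v 3.999 -1.982 -3.994
v 4.804 -1.627 -2.944
v 3.558 -1.165 -3.932
v 4.363 -0.81 -2.882
v -1.114 -3.63 1.642
v -0.523 -3.622 1.18
v 0.324 -2.842 2.276
v -0.266 -2.85 2.738
v -0.742 -3.27 1.099
v 0.105 -2.49 2.195
v -1.08 -3.033 1.19
v -0.232 -2.252 2.286
v -1.428 -2.984 1.425
v -0.58 -2.204 2.521
v -1.676 -3.141 1.729
v -0.828 -2.361 2.825
v -1.746 -3.453 2.005
v -0.898 -2.673 3.101
v -1.615 -3.822 2.166
v -0.768 -3.041 3.262
v -1.325 -4.129 2.161
v -0.478 -3.349 3.257
v -0.968 -4.278 1.991
v -0.121 -3.498 3.087
v -0.657 -4.221 1.71
v 0.19 -3.441 2.806
v -0.491 -3.977 1.408
v 0.356 -3.197 2.504
v -2.554 1.795 -0.02
v -2.252 2.135 0.71
v -3.746 0.705 0.98
v -2.763 2.471 0.468
v -3.151 2.412 -0.06
v -3.19 1.991 -0.565
v -2.856 1.455 -0.75
v -2.345 1.118 -0.508
v -1.956 1.178 0.02
v -1.918 1.599 0.524
v -2.898 -3.185 2.186
v -2.067 -3.176 2.441
v -2.27 -2.187 3.07
v -3.102 -2.195 2.814
v -2.065 -2.953 2.09
v -2.269 -1.963 2.719
v -2.255 -2.783 1.76
v -2.458 -1.793 2.389
v -2.592 -2.704 1.528
v -2.795 -1.715 2.157
v -2.999 -2.736 1.447
v -3.202 -1.746 2.076
v -3.383 -2.871 1.535
v -3.586 -1.881 2.164
v -3.656 -3.077 1.772
v -3.859 -2.088 2.401
v -3.756 -3.308 2.103
v -3.959 -2.319 2.732
v -3.659 -3.511 2.454
v -3.862 -2.522 3.083
v -3.388 -3.639 2.743
v -3.591 -2.65 3.372
v -3.005 -3.663 2.904
v -3.208 -2.674 3.533
v -2.597 -3.578 2.901
v -2.8 -2.588 3.53
v -2.259 -3.402 2.734
v -2.462 -2.412 3.363
f 2 4 1
f 5 2 1
f 1 4 3
f 3 5 1
f 2 8 4
f 6 2 5
f 6 8 2
f 4 8 3
f 7 5 3
f 3 8 7
f 7 6 5
f 8 6 7
f 10 9 13
f 10 13 11
f 11 13 14
f 11 14 12
f 13 9 15
f 13 15 14
f 14 15 16
f 14 16 12
f 15 9 17
f 15 17 16
f 16 17 18
f 16 18 12
f 17 9 19
f 17 19 18
f 18 19 20
f 18 20 12
f 19 9 21
f 19 21 20
f 20 21 22
f 20 22 12
f 21 9 23
f 21 23 22
f 22 23 24
f 22 24 12
f 23 9 25
f 23 25 24
f 24 25 26
f 24 26 12
f 25 9 27
f 25 27 26
f 26 27 28
f 26 28 12
f 27 9 29
f 27 29 28
f 28 29 30
f 28 30 12
f 29 9 31
f 29 31 30
f 30 31 32
f 30 32 12
f 31 9 10
f 31 10 32
f 32 10 11
f 32 11 12
f 34 33 36
f 34 36 35
f 36 33 37
f 36 37 35
f 37 33 38
f 37 38 35
f 38 33 39
f 38 39 35
f 39 33 40
f 39 40 35
f 40 33 41
f 40 41 35
f 41 33 42
f 41 42 35
f 42 33 34
f 42 34 35
f 44 43 47
f 44 47 45
f 45 47 48
f 45 48 46
f 47 43 49
f 47 49 48
f 48 49 50
f 48 50 46
f 49 43 51
f 49 51 50
f 50 51 52
f 50 52 46
f 51 43 53
f 51 53 52
f 52 53 54
f 52 54 46
f 53 43 55
f 53 55 54
f 54 55 56
f 54 56 46
f 55 43 57
f 55 57 56
f 56 57 58
f 56 58 46
f 57 43 59
f 57 59 58
f 58 59 60
f 58 60 46
f 59 43 61
f 59 61 60
f 60 61 62
f 60 62 46
f 61 43 63
f 61 63 62
f 62 63 64
f 62 64 46
f 63 43 65
f 63 65 64
f 64 65 66
f 64 66 46
f 65 43 67
f 65 67 66
f 66 67 68
f 66 68 46
f 67 43 69
f 67 69 68
f 68 69 70
f 68 70 46
f 69 43 44
f 69 44 70
f 70 44 45
f 70 45 46



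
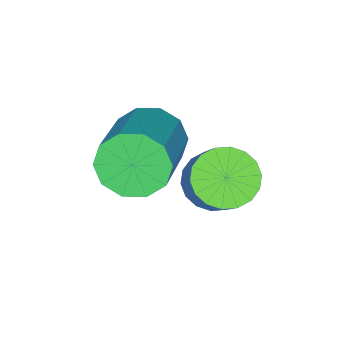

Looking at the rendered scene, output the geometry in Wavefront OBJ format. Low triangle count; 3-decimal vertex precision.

v -1.109 -1.131 -0.09
v -0.534 -1.642 -0.067
v 0.144 -0.821 1.233
v -0.431 -0.309 1.21
v -0.414 -1.402 -0.28
v 0.264 -0.581 1.019
v -0.432 -1.109 -0.456
v 0.246 -0.288 0.843
v -0.584 -0.82 -0.56
v 0.094 0.001 0.74
v -0.84 -0.592 -0.57
v -0.162 0.229 0.729
v -1.149 -0.471 -0.485
v -0.471 0.35 0.814
v -1.451 -0.481 -0.322
v -0.772 0.34 0.977
v -1.684 -0.619 -0.113
v -1.006 0.202 1.187
v -1.804 -0.859 0.101
v -1.126 -0.038 1.4
v -1.786 -1.152 0.277
v -1.108 -0.331 1.576
v -1.634 -1.441 0.38
v -0.956 -0.62 1.68
v -1.378 -1.669 0.391
v -0.7 -0.848 1.69
v -1.069 -1.79 0.306
v -0.391 -0.969 1.605
v -0.768 -1.78 0.143
v -0.089 -0.959 1.442
v -0.293 -2.305 1.375
v 0.233 -2.713 0.863
v 1.759 -1.863 1.752
v 1.233 -1.455 2.265
v 0.111 -2.26 0.64
v 1.637 -1.411 1.53
v -0.166 -1.825 0.698
v 1.36 -0.975 1.587
v -0.491 -1.572 1.015
v 1.035 -0.723 1.904
v -0.74 -1.6 1.469
v 0.786 -0.75 2.359
v -0.819 -1.897 1.888
v 0.707 -1.047 2.777
v -0.697 -2.349 2.11
v 0.829 -1.5 3
v -0.42 -2.785 2.053
v 1.106 -1.935 2.942
v -0.095 -3.037 1.736
v 1.431 -2.188 2.625
v 0.154 -3.01 1.281
v 1.68 -2.16 2.171
f 2 1 5
f 2 5 3
f 3 5 6
f 3 6 4
f 5 1 7
f 5 7 6
f 6 7 8
f 6 8 4
f 7 1 9
f 7 9 8
f 8 9 10
f 8 10 4
f 9 1 11
f 9 11 10
f 10 11 12
f 10 12 4
f 11 1 13
f 11 13 12
f 12 13 14
f 12 14 4
f 13 1 15
f 13 15 14
f 14 15 16
f 14 16 4
f 15 1 17
f 15 17 16
f 16 17 18
f 16 18 4
f 17 1 19
f 17 19 18
f 18 19 20
f 18 20 4
f 19 1 21
f 19 21 20
f 20 21 22
f 20 22 4
f 21 1 23
f 21 23 22
f 22 23 24
f 22 24 4
f 23 1 25
f 23 25 24
f 24 25 26
f 24 26 4
f 25 1 27
f 25 27 26
f 26 27 28
f 26 28 4
f 27 1 29
f 27 29 28
f 28 29 30
f 28 30 4
f 29 1 2
f 29 2 30
f 30 2 3
f 30 3 4
f 32 31 35
f 32 35 33
f 33 35 36
f 33 36 34
f 35 31 37
f 35 37 36
f 36 37 38
f 36 38 34
f 37 31 39
f 37 39 38
f 38 39 40
f 38 40 34
f 39 31 41
f 39 41 40
f 40 41 42
f 40 42 34
f 41 31 43
f 41 43 42
f 42 43 44
f 42 44 34
f 43 31 45
f 43 45 44
f 44 45 46
f 44 46 34
f 45 31 47
f 45 47 46
f 46 47 48
f 46 48 34
f 47 31 49
f 47 49 48
f 48 49 50
f 48 50 34
f 49 31 51
f 49 51 50
f 50 51 52
f 50 52 34
f 51 31 32
f 51 32 52
f 52 32 33
f 52 33 34



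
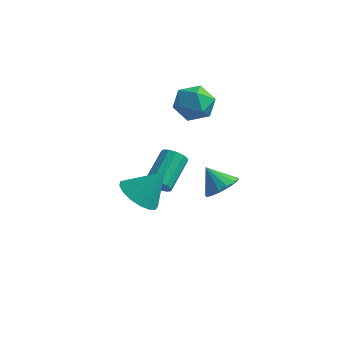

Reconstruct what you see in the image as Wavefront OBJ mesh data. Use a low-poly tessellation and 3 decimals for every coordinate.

v 0.492 0.215 -2.349
v 1.074 0.031 -2.027
v 1.05 1.741 -1.009
v 0.468 1.925 -1.331
v 1.182 0.223 -2.347
v 1.158 1.933 -1.329
v 1.071 0.413 -2.668
v 1.047 2.123 -1.65
v 0.776 0.54 -2.887
v 0.753 2.249 -1.87
v 0.391 0.563 -2.936
v 0.368 2.273 -1.918
v 0.038 0.476 -2.798
v 0.014 2.186 -1.781
v -0.171 0.307 -2.518
v -0.195 2.016 -1.5
v -0.169 0.108 -2.184
v -0.193 1.818 -1.166
v 0.042 -0.057 -1.902
v 0.018 1.653 -0.884
v 0.396 -0.135 -1.762
v 0.372 1.574 -0.745
v 0.781 -0.102 -1.809
v 0.757 1.607 -0.791
v 4.181 -0.532 -0.659
v 4.746 -1.011 -0.13
v 3.299 -0.448 0.359
v 4.867 -0.561 -0.062
v 4.805 -0.104 -0.154
v 4.576 0.239 -0.381
v 4.241 0.376 -0.683
v 3.89 0.269 -0.978
v 3.617 -0.053 -1.188
v 3.495 -0.503 -1.256
v 3.557 -0.96 -1.164
v 3.787 -1.303 -0.937
v 4.122 -1.44 -0.636
v 4.473 -1.333 -0.34
v 1.954 -4.225 0.512
v 2.757 -3.958 -0.16
v 2.846 -3.495 1.868
v 2.442 -3.548 -0.174
v 2.015 -3.293 -0.03
v 1.575 -3.252 0.237
v 1.221 -3.434 0.567
v 1.036 -3.797 0.885
v 1.06 -4.258 1.117
v 1.29 -4.712 1.211
v 1.672 -5.054 1.144
v 2.118 -5.206 0.933
v 2.527 -5.134 0.625
v 2.805 -4.853 0.291
v 2.888 -4.429 0.008
v 2.231 1.899 3.13
v 2.881 1.3 3.756
v 1.079 0.58 3.064
v 1.729 -0.019 3.69
v 1.225 0.846 4.104
v 1.937 1.661 4.145
v 2.023 0.219 2.675
v 2.735 1.034 2.716
v 2.752 0.262 3.475
v 2.259 0.649 4.358
v 1.701 1.231 2.462
v 1.208 1.618 3.345
f 2 1 5
f 2 5 3
f 3 5 6
f 3 6 4
f 5 1 7
f 5 7 6
f 6 7 8
f 6 8 4
f 7 1 9
f 7 9 8
f 8 9 10
f 8 10 4
f 9 1 11
f 9 11 10
f 10 11 12
f 10 12 4
f 11 1 13
f 11 13 12
f 12 13 14
f 12 14 4
f 13 1 15
f 13 15 14
f 14 15 16
f 14 16 4
f 15 1 17
f 15 17 16
f 16 17 18
f 16 18 4
f 17 1 19
f 17 19 18
f 18 19 20
f 18 20 4
f 19 1 21
f 19 21 20
f 20 21 22
f 20 22 4
f 21 1 23
f 21 23 22
f 22 23 24
f 22 24 4
f 23 1 2
f 23 2 24
f 24 2 3
f 24 3 4
f 26 25 28
f 26 28 27
f 28 25 29
f 28 29 27
f 29 25 30
f 29 30 27
f 30 25 31
f 30 31 27
f 31 25 32
f 31 32 27
f 32 25 33
f 32 33 27
f 33 25 34
f 33 34 27
f 34 25 35
f 34 35 27
f 35 25 36
f 35 36 27
f 36 25 37
f 36 37 27
f 37 25 38
f 37 38 27
f 38 25 26
f 38 26 27
f 40 39 42
f 40 42 41
f 42 39 43
f 42 43 41
f 43 39 44
f 43 44 41
f 44 39 45
f 44 45 41
f 45 39 46
f 45 46 41
f 46 39 47
f 46 47 41
f 47 39 48
f 47 48 41
f 48 39 49
f 48 49 41
f 49 39 50
f 49 50 41
f 50 39 51
f 50 51 41
f 51 39 52
f 51 52 41
f 52 39 53
f 52 53 41
f 53 39 40
f 53 40 41
f 54 65 59
f 54 59 55
f 54 55 61
f 54 61 64
f 54 64 65
f 55 59 63
f 59 65 58
f 65 64 56
f 64 61 60
f 61 55 62
f 57 63 58
f 57 58 56
f 57 56 60
f 57 60 62
f 57 62 63
f 58 63 59
f 56 58 65
f 60 56 64
f 62 60 61
f 63 62 55



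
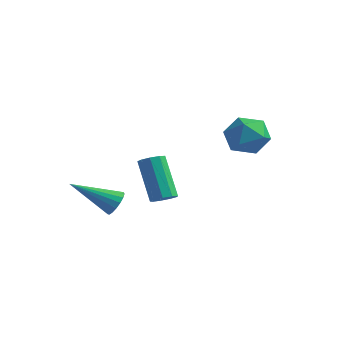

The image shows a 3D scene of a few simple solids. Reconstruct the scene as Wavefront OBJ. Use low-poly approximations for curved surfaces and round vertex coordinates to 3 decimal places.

v 2.642 -1.75 -0.458
v 2.94 -2.175 -0.2
v 1.916 -1.776 1.637
v 1.618 -1.35 1.378
v 3.136 -1.832 -0.165
v 2.112 -1.432 1.671
v 3.101 -1.45 -0.267
v 2.077 -1.051 1.569
v 2.851 -1.209 -0.459
v 1.827 -0.809 1.377
v 2.504 -1.22 -0.65
v 1.48 -0.821 1.186
v 2.221 -1.48 -0.752
v 1.197 -1.08 1.085
v 2.135 -1.865 -0.716
v 1.111 -1.466 1.121
v 2.287 -2.197 -0.559
v 1.263 -1.798 1.277
v 2.605 -2.319 -0.355
v 1.581 -1.92 1.481
v 0.433 -2.185 -1.175
v 0.729 -2.002 -0.614
v -0.913 -3.475 -0.045
v 0.497 -1.791 -0.649
v 0.25 -1.67 -0.805
v 0.045 -1.667 -1.046
v -0.071 -1.783 -1.316
v -0.071 -1.991 -1.554
v 0.044 -2.243 -1.705
v 0.248 -2.483 -1.735
v 0.495 -2.654 -1.636
v 0.727 -2.717 -1.432
v 0.892 -2.659 -1.169
v 0.952 -2.493 -0.907
v 0.893 -2.256 -0.707
v 3.266 2.923 1.273
v 4.149 3.155 1.855
v 2.891 1.605 2.365
v 3.774 1.837 2.947
v 2.933 2.518 2.945
v 3.164 3.333 2.27
v 3.876 1.427 1.95
v 4.107 2.242 1.275
v 4.526 2.23 2.274
v 3.943 2.905 2.889
v 3.097 1.855 1.331
v 2.514 2.53 1.946
f 2 1 5
f 2 5 3
f 3 5 6
f 3 6 4
f 5 1 7
f 5 7 6
f 6 7 8
f 6 8 4
f 7 1 9
f 7 9 8
f 8 9 10
f 8 10 4
f 9 1 11
f 9 11 10
f 10 11 12
f 10 12 4
f 11 1 13
f 11 13 12
f 12 13 14
f 12 14 4
f 13 1 15
f 13 15 14
f 14 15 16
f 14 16 4
f 15 1 17
f 15 17 16
f 16 17 18
f 16 18 4
f 17 1 19
f 17 19 18
f 18 19 20
f 18 20 4
f 19 1 2
f 19 2 20
f 20 2 3
f 20 3 4
f 22 21 24
f 22 24 23
f 24 21 25
f 24 25 23
f 25 21 26
f 25 26 23
f 26 21 27
f 26 27 23
f 27 21 28
f 27 28 23
f 28 21 29
f 28 29 23
f 29 21 30
f 29 30 23
f 30 21 31
f 30 31 23
f 31 21 32
f 31 32 23
f 32 21 33
f 32 33 23
f 33 21 34
f 33 34 23
f 34 21 35
f 34 35 23
f 35 21 22
f 35 22 23
f 36 47 41
f 36 41 37
f 36 37 43
f 36 43 46
f 36 46 47
f 37 41 45
f 41 47 40
f 47 46 38
f 46 43 42
f 43 37 44
f 39 45 40
f 39 40 38
f 39 38 42
f 39 42 44
f 39 44 45
f 40 45 41
f 38 40 47
f 42 38 46
f 44 42 43
f 45 44 37



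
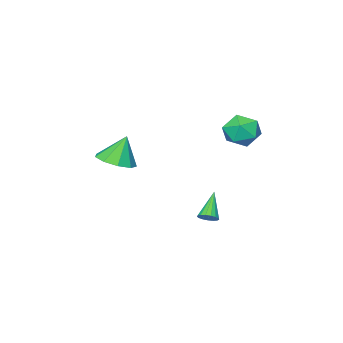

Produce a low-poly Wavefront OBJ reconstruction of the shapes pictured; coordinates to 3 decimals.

v -2.635 3.299 3.25
v -2.111 3.708 2.435
v -2.289 1.732 2.685
v -1.765 2.141 1.87
v -1.376 2.229 2.843
v -1.59 3.197 3.193
v -2.81 2.243 1.927
v -3.024 3.211 2.277
v -2.219 3.056 1.618
v -1.333 3.047 2.184
v -3.067 2.393 2.936
v -2.181 2.384 3.502
v -2.034 0.65 -3.895
v -1.606 0.368 -3.694
v -3.026 0.05 -2.625
v -1.591 0.601 -3.572
v -1.677 0.845 -3.524
v -1.845 1.045 -3.561
v -2.056 1.154 -3.675
v -2.262 1.147 -3.838
v -2.416 1.027 -4.015
v -2.482 0.821 -4.165
v -2.445 0.575 -4.252
v -2.314 0.347 -4.258
v -2.119 0.188 -4.18
v -1.904 0.135 -4.037
v -1.719 0.2 -3.862
v 0.429 -3.306 -0.535
v 1.335 -3.773 -0.15
v -0.129 -3.094 1.035
v 1.435 -3.037 -0.215
v 1.064 -2.427 -0.429
v 0.395 -2.229 -0.693
v -0.258 -2.535 -0.883
v -0.589 -3.202 -0.911
v -0.445 -3.918 -0.762
v 0.109 -4.348 -0.508
v 0.812 -4.291 -0.266
f 1 12 6
f 1 6 2
f 1 2 8
f 1 8 11
f 1 11 12
f 2 6 10
f 6 12 5
f 12 11 3
f 11 8 7
f 8 2 9
f 4 10 5
f 4 5 3
f 4 3 7
f 4 7 9
f 4 9 10
f 5 10 6
f 3 5 12
f 7 3 11
f 9 7 8
f 10 9 2
f 14 13 16
f 14 16 15
f 16 13 17
f 16 17 15
f 17 13 18
f 17 18 15
f 18 13 19
f 18 19 15
f 19 13 20
f 19 20 15
f 20 13 21
f 20 21 15
f 21 13 22
f 21 22 15
f 22 13 23
f 22 23 15
f 23 13 24
f 23 24 15
f 24 13 25
f 24 25 15
f 25 13 26
f 25 26 15
f 26 13 27
f 26 27 15
f 27 13 14
f 27 14 15
f 29 28 31
f 29 31 30
f 31 28 32
f 31 32 30
f 32 28 33
f 32 33 30
f 33 28 34
f 33 34 30
f 34 28 35
f 34 35 30
f 35 28 36
f 35 36 30
f 36 28 37
f 36 37 30
f 37 28 38
f 37 38 30
f 38 28 29
f 38 29 30



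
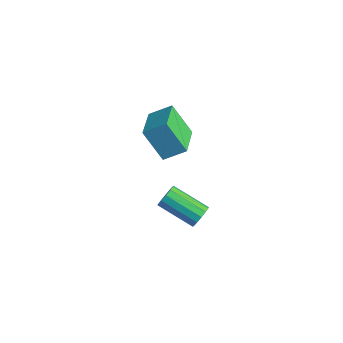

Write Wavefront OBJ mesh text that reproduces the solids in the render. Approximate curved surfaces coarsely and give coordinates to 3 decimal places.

v -3.841 2.594 1.08
v -3.122 3.505 1.77
v -2.808 3.025 -0.565
v -2.088 3.935 0.125
v -2.432 1.105 1.575
v -1.712 2.015 2.265
v -1.398 1.535 -0.07
v -0.679 2.446 0.62
v 3.799 -0.39 0.923
v 4.155 -0.644 1.39
v 2.516 -1.404 2.225
v 2.161 -1.15 1.757
v 4.06 -0.315 1.503
v 2.421 -1.075 2.337
v 3.882 -0.009 1.431
v 2.243 -0.77 2.265
v 3.677 0.175 1.198
v 2.038 -0.585 2.032
v 3.512 0.18 0.878
v 1.873 -0.58 1.712
v 3.438 0.004 0.572
v 1.799 -0.756 1.406
v 3.478 -0.297 0.377
v 1.84 -1.057 1.211
v 3.621 -0.627 0.356
v 1.982 -1.388 1.19
v 3.82 -0.882 0.515
v 2.181 -1.643 1.349
v 4.013 -0.981 0.803
v 2.374 -1.742 1.637
v 4.138 -0.892 1.13
v 2.499 -1.653 1.964
f 2 4 1
f 5 2 1
f 1 4 3
f 3 5 1
f 2 8 4
f 6 2 5
f 6 8 2
f 4 8 3
f 7 5 3
f 3 8 7
f 7 6 5
f 8 6 7
f 10 9 13
f 10 13 11
f 11 13 14
f 11 14 12
f 13 9 15
f 13 15 14
f 14 15 16
f 14 16 12
f 15 9 17
f 15 17 16
f 16 17 18
f 16 18 12
f 17 9 19
f 17 19 18
f 18 19 20
f 18 20 12
f 19 9 21
f 19 21 20
f 20 21 22
f 20 22 12
f 21 9 23
f 21 23 22
f 22 23 24
f 22 24 12
f 23 9 25
f 23 25 24
f 24 25 26
f 24 26 12
f 25 9 27
f 25 27 26
f 26 27 28
f 26 28 12
f 27 9 29
f 27 29 28
f 28 29 30
f 28 30 12
f 29 9 31
f 29 31 30
f 30 31 32
f 30 32 12
f 31 9 10
f 31 10 32
f 32 10 11
f 32 11 12



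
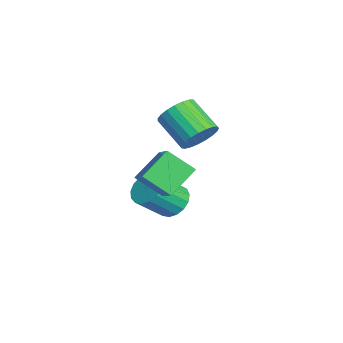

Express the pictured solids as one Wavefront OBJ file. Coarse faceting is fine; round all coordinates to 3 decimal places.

v 1.125 2.532 -0.474
v 2.617 2.69 0.557
v 1.648 3.67 -1.404
v 3.14 3.828 -0.373
v 1.92 1.372 -1.447
v 3.412 1.53 -0.416
v 2.443 2.51 -2.377
v 3.935 2.668 -1.346
v 2.05 4.17 0.892
v 2.645 3.433 1.049
v 1.345 2.593 2.026
v 0.75 3.33 1.868
v 2.724 3.671 1.36
v 1.424 2.832 2.336
v 2.686 3.996 1.589
v 1.387 3.156 2.566
v 2.539 4.35 1.698
v 1.239 3.511 2.675
v 2.307 4.674 1.667
v 1.007 3.834 2.644
v 2.031 4.91 1.502
v 0.731 4.071 2.479
v 1.758 5.018 1.232
v 0.458 4.179 2.209
v 1.535 4.98 0.903
v 0.235 4.14 1.88
v 1.402 4.801 0.572
v 0.102 3.962 1.549
v 1.38 4.514 0.296
v 0.08 3.674 1.273
v 1.475 4.166 0.123
v 0.175 3.327 1.1
v 1.668 3.82 0.083
v 0.369 2.98 1.06
v 1.928 3.534 0.183
v 0.628 2.694 1.16
v 2.209 3.358 0.405
v 0.909 2.518 1.382
v 2.463 3.322 0.712
v 1.163 2.482 1.689
v 0.907 3.194 -3.825
v 1.776 3.216 -4.094
v 2.202 1.969 -2.824
v 1.333 1.946 -2.555
v 1.755 3.523 -3.785
v 2.18 2.276 -2.516
v 1.539 3.754 -3.486
v 1.964 2.507 -2.216
v 1.179 3.857 -3.264
v 1.604 2.61 -1.994
v 0.756 3.808 -3.171
v 1.181 2.56 -1.901
v 0.368 3.618 -3.227
v 0.793 2.371 -1.958
v 0.104 3.331 -3.421
v 0.529 2.084 -2.151
v 0.023 3.013 -3.707
v 0.449 1.765 -2.437
v 0.146 2.736 -4.02
v 0.571 1.488 -2.75
v 0.442 2.564 -4.288
v 0.868 1.316 -3.019
v 0.846 2.536 -4.451
v 1.271 1.288 -3.181
v 1.263 2.659 -4.469
v 1.688 1.411 -3.2
v 1.599 2.904 -4.341
v 2.024 1.657 -3.071
f 2 4 1
f 5 2 1
f 1 4 3
f 3 5 1
f 2 8 4
f 6 2 5
f 6 8 2
f 4 8 3
f 7 5 3
f 3 8 7
f 7 6 5
f 8 6 7
f 10 9 13
f 10 13 11
f 11 13 14
f 11 14 12
f 13 9 15
f 13 15 14
f 14 15 16
f 14 16 12
f 15 9 17
f 15 17 16
f 16 17 18
f 16 18 12
f 17 9 19
f 17 19 18
f 18 19 20
f 18 20 12
f 19 9 21
f 19 21 20
f 20 21 22
f 20 22 12
f 21 9 23
f 21 23 22
f 22 23 24
f 22 24 12
f 23 9 25
f 23 25 24
f 24 25 26
f 24 26 12
f 25 9 27
f 25 27 26
f 26 27 28
f 26 28 12
f 27 9 29
f 27 29 28
f 28 29 30
f 28 30 12
f 29 9 31
f 29 31 30
f 30 31 32
f 30 32 12
f 31 9 33
f 31 33 32
f 32 33 34
f 32 34 12
f 33 9 35
f 33 35 34
f 34 35 36
f 34 36 12
f 35 9 37
f 35 37 36
f 36 37 38
f 36 38 12
f 37 9 39
f 37 39 38
f 38 39 40
f 38 40 12
f 39 9 10
f 39 10 40
f 40 10 11
f 40 11 12
f 42 41 45
f 42 45 43
f 43 45 46
f 43 46 44
f 45 41 47
f 45 47 46
f 46 47 48
f 46 48 44
f 47 41 49
f 47 49 48
f 48 49 50
f 48 50 44
f 49 41 51
f 49 51 50
f 50 51 52
f 50 52 44
f 51 41 53
f 51 53 52
f 52 53 54
f 52 54 44
f 53 41 55
f 53 55 54
f 54 55 56
f 54 56 44
f 55 41 57
f 55 57 56
f 56 57 58
f 56 58 44
f 57 41 59
f 57 59 58
f 58 59 60
f 58 60 44
f 59 41 61
f 59 61 60
f 60 61 62
f 60 62 44
f 61 41 63
f 61 63 62
f 62 63 64
f 62 64 44
f 63 41 65
f 63 65 64
f 64 65 66
f 64 66 44
f 65 41 67
f 65 67 66
f 66 67 68
f 66 68 44
f 67 41 42
f 67 42 68
f 68 42 43
f 68 43 44



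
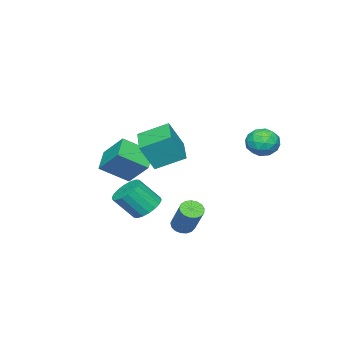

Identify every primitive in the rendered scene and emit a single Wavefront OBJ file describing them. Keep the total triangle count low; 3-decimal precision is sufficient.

v 2.467 -1.196 1.525
v 3.225 -1.648 3.173
v 1.527 0.2 2.34
v 2.284 -0.252 3.988
v 3.956 0.012 1.172
v 4.713 -0.44 2.82
v 3.015 1.408 1.987
v 3.773 0.956 3.635
v 2.903 -1.239 -2.335
v 3.578 -1.639 -2.955
v 4.331 -2.522 -1.566
v 3.657 -2.121 -0.945
v 3.776 -1.263 -2.823
v 4.529 -2.145 -1.434
v 3.801 -0.882 -2.595
v 4.554 -1.764 -1.205
v 3.648 -0.572 -2.315
v 4.401 -1.454 -0.925
v 3.348 -0.393 -2.039
v 4.101 -1.276 -0.649
v 2.96 -0.383 -1.821
v 3.713 -1.265 -0.432
v 2.56 -0.541 -1.706
v 3.314 -1.424 -0.316
v 2.229 -0.838 -1.714
v 2.982 -1.721 -0.325
v 2.031 -1.215 -1.846
v 2.784 -2.097 -0.457
v 2.006 -1.596 -2.075
v 2.759 -2.478 -0.685
v 2.159 -1.906 -2.355
v 2.912 -2.788 -0.965
v 2.459 -2.084 -2.631
v 3.212 -2.967 -1.241
v 2.847 -2.095 -2.848
v 3.6 -2.977 -1.459
v 3.246 -1.936 -2.964
v 4 -2.819 -1.574
v -0.019 -4.289 -0.708
v 0.134 -2.838 0.704
v 1.236 -3.702 -1.446
v 1.388 -2.251 -0.035
v 1.192 -5.489 0.395
v 1.344 -4.038 1.806
v 2.446 -4.902 -0.344
v 2.599 -3.451 1.068
v 2.383 0.747 -3.326
v 2.987 0.419 -3.383
v 3.761 1.544 -1.671
v 3.157 1.873 -1.614
v 3.024 0.685 -3.575
v 3.798 1.811 -1.863
v 2.913 0.966 -3.709
v 3.687 2.091 -1.997
v 2.682 1.197 -3.756
v 3.455 2.322 -2.044
v 2.381 1.324 -3.704
v 3.155 2.45 -1.992
v 2.082 1.32 -3.566
v 2.856 2.445 -1.854
v 1.851 1.184 -3.373
v 2.625 2.309 -1.661
v 1.742 0.948 -3.168
v 2.516 2.074 -1.456
v 1.78 0.667 -3
v 2.554 1.792 -1.288
v 1.956 0.403 -2.907
v 2.73 1.529 -1.195
v 2.23 0.219 -2.91
v 3.004 1.344 -1.198
v 2.539 0.156 -3.008
v 3.313 1.281 -1.296
v 2.812 0.228 -3.178
v 3.586 1.353 -1.466
v -1.726 3.044 2.53
v -1.422 2.528 1.679
v -3.318 3.012 1.981
v -3.014 2.496 1.13
v -2.985 2.029 2.06
v -2.001 2.049 2.4
v -2.739 3.491 1.26
v -1.755 3.511 1.6
v -2.048 2.804 0.894
v -2.2 1.9 1.389
v -2.54 3.64 2.271
v -2.692 2.736 2.766
v -1.434 2.789 2.153
v -3.306 2.751 1.507
v -3.289 2.477 2.054
v -3.11 2.173 1.554
v -1.775 2.507 2.576
v -1.596 2.204 2.076
v -2.515 1.911 2.3
v -3.144 3.336 1.584
v -2.965 3.033 1.084
v -1.63 3.367 2.106
v -1.451 3.063 1.606
v -2.225 3.629 1.36
v -1.623 2.647 1.191
v -2.559 2.629 0.869
v -2.397 3.214 0.945
v -1.819 3.225 1.145
v -1.713 2.116 1.482
v -2.649 2.098 1.159
v -2.632 1.823 1.706
v -2.054 1.835 1.905
v -2.081 2.279 1.021
v -2.091 3.442 2.501
v -3.027 3.424 2.178
v -2.686 3.705 1.755
v -2.108 3.717 1.954
v -2.181 2.911 2.791
v -3.117 2.893 2.469
v -2.921 2.315 2.515
v -2.343 2.326 2.715
v -2.659 3.261 2.639
f 2 4 1
f 5 2 1
f 1 4 3
f 3 5 1
f 2 8 4
f 6 2 5
f 6 8 2
f 4 8 3
f 7 5 3
f 3 8 7
f 7 6 5
f 8 6 7
f 10 9 13
f 10 13 11
f 11 13 14
f 11 14 12
f 13 9 15
f 13 15 14
f 14 15 16
f 14 16 12
f 15 9 17
f 15 17 16
f 16 17 18
f 16 18 12
f 17 9 19
f 17 19 18
f 18 19 20
f 18 20 12
f 19 9 21
f 19 21 20
f 20 21 22
f 20 22 12
f 21 9 23
f 21 23 22
f 22 23 24
f 22 24 12
f 23 9 25
f 23 25 24
f 24 25 26
f 24 26 12
f 25 9 27
f 25 27 26
f 26 27 28
f 26 28 12
f 27 9 29
f 27 29 28
f 28 29 30
f 28 30 12
f 29 9 31
f 29 31 30
f 30 31 32
f 30 32 12
f 31 9 33
f 31 33 32
f 32 33 34
f 32 34 12
f 33 9 35
f 33 35 34
f 34 35 36
f 34 36 12
f 35 9 37
f 35 37 36
f 36 37 38
f 36 38 12
f 37 9 10
f 37 10 38
f 38 10 11
f 38 11 12
f 40 42 39
f 43 40 39
f 39 42 41
f 41 43 39
f 40 46 42
f 44 40 43
f 44 46 40
f 42 46 41
f 45 43 41
f 41 46 45
f 45 44 43
f 46 44 45
f 48 47 51
f 48 51 49
f 49 51 52
f 49 52 50
f 51 47 53
f 51 53 52
f 52 53 54
f 52 54 50
f 53 47 55
f 53 55 54
f 54 55 56
f 54 56 50
f 55 47 57
f 55 57 56
f 56 57 58
f 56 58 50
f 57 47 59
f 57 59 58
f 58 59 60
f 58 60 50
f 59 47 61
f 59 61 60
f 60 61 62
f 60 62 50
f 61 47 63
f 61 63 62
f 62 63 64
f 62 64 50
f 63 47 65
f 63 65 64
f 64 65 66
f 64 66 50
f 65 47 67
f 65 67 66
f 66 67 68
f 66 68 50
f 67 47 69
f 67 69 68
f 68 69 70
f 68 70 50
f 69 47 71
f 69 71 70
f 70 71 72
f 70 72 50
f 71 47 73
f 71 73 72
f 72 73 74
f 72 74 50
f 73 47 48
f 73 48 74
f 74 48 49
f 74 49 50
f 75 112 91
f 112 86 115
f 91 115 80
f 112 115 91
f 75 91 87
f 91 80 92
f 87 92 76
f 91 92 87
f 75 87 96
f 87 76 97
f 96 97 82
f 87 97 96
f 75 96 108
f 96 82 111
f 108 111 85
f 96 111 108
f 75 108 112
f 108 85 116
f 112 116 86
f 108 116 112
f 76 92 103
f 92 80 106
f 103 106 84
f 92 106 103
f 80 115 93
f 115 86 114
f 93 114 79
f 115 114 93
f 86 116 113
f 116 85 109
f 113 109 77
f 116 109 113
f 85 111 110
f 111 82 98
f 110 98 81
f 111 98 110
f 82 97 102
f 97 76 99
f 102 99 83
f 97 99 102
f 78 104 90
f 104 84 105
f 90 105 79
f 104 105 90
f 78 90 88
f 90 79 89
f 88 89 77
f 90 89 88
f 78 88 95
f 88 77 94
f 95 94 81
f 88 94 95
f 78 95 100
f 95 81 101
f 100 101 83
f 95 101 100
f 78 100 104
f 100 83 107
f 104 107 84
f 100 107 104
f 79 105 93
f 105 84 106
f 93 106 80
f 105 106 93
f 77 89 113
f 89 79 114
f 113 114 86
f 89 114 113
f 81 94 110
f 94 77 109
f 110 109 85
f 94 109 110
f 83 101 102
f 101 81 98
f 102 98 82
f 101 98 102
f 84 107 103
f 107 83 99
f 103 99 76
f 107 99 103



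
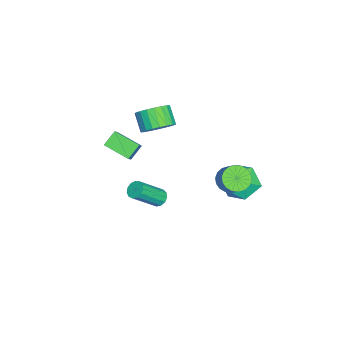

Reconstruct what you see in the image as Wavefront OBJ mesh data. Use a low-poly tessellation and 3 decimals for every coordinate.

v -1.724 3.499 -3.133
v -0.864 3.422 -3.995
v -0.636 2.358 -1.945
v 0.224 2.281 -2.807
v 0.026 3.34 -2.235
v -0.646 4.045 -2.969
v -0.854 1.735 -2.971
v -1.526 2.44 -3.705
v -0.326 2.332 -3.894
v 0.218 3.324 -3.439
v -1.718 2.456 -2.501
v -1.174 3.448 -2.046
v 0.137 -1.253 -4.329
v 0.584 -1.283 -4.647
v 1.51 -2.337 -3.25
v 1.063 -2.307 -2.931
v 0.616 -1.027 -4.475
v 1.542 -2.081 -3.078
v 0.496 -0.843 -4.257
v 1.422 -1.897 -2.86
v 0.262 -0.789 -4.061
v 1.188 -1.843 -2.664
v -0.012 -0.882 -3.95
v 0.914 -1.937 -2.553
v -0.238 -1.094 -3.96
v 0.687 -2.148 -2.562
v -0.346 -1.356 -4.086
v 0.58 -2.41 -2.689
v -0.3 -1.585 -4.289
v 0.626 -2.639 -2.892
v -0.115 -1.709 -4.505
v 0.811 -2.763 -3.108
v 0.15 -1.688 -4.665
v 1.075 -2.742 -3.268
v 0.41 -1.529 -4.718
v 1.336 -2.583 -3.321
v 2.99 2.994 0.874
v 3.302 3.463 0.349
v 3.883 3.895 1.082
v 3.57 3.426 1.606
v 3.031 3.642 0.459
v 3.612 4.074 1.192
v 2.752 3.692 0.651
v 3.332 4.124 1.384
v 2.519 3.604 0.887
v 3.1 4.035 1.62
v 2.38 3.395 1.12
v 2.961 3.827 1.853
v 2.362 3.107 1.305
v 2.942 3.538 2.038
v 2.468 2.796 1.404
v 3.048 3.228 2.137
v 2.677 2.525 1.398
v 3.258 2.957 2.131
v 2.948 2.346 1.288
v 3.529 2.778 2.021
v 3.228 2.296 1.096
v 3.808 2.728 1.829
v 3.46 2.385 0.86
v 4.041 2.816 1.593
v 3.599 2.593 0.627
v 4.18 3.025 1.36
v 3.618 2.882 0.442
v 4.198 3.313 1.175
v 3.512 3.192 0.343
v 4.092 3.624 1.076
v 0.601 -1.142 2.02
v 1.198 -0.929 2.701
v 0.456 -1.405 3.5
v -0.141 -1.618 2.82
v 0.977 -0.612 2.685
v 0.235 -1.088 3.485
v 0.691 -0.386 2.554
v -0.05 -0.862 3.354
v 0.39 -0.291 2.331
v -0.352 -0.767 3.131
v 0.125 -0.344 2.054
v -0.616 -0.82 2.854
v -0.057 -0.534 1.772
v -0.799 -1.01 2.571
v -0.126 -0.829 1.532
v -0.868 -1.305 2.331
v -0.069 -1.179 1.377
v -0.811 -1.655 2.176
v 0.103 -1.522 1.332
v -0.638 -1.998 2.132
v 0.362 -1.799 1.407
v -0.379 -2.276 2.207
v 0.662 -1.963 1.588
v -0.079 -2.439 2.388
v 0.952 -1.985 1.844
v 0.21 -2.461 2.643
v 1.18 -1.861 2.13
v 0.439 -2.337 2.929
v 1.309 -1.613 2.397
v 0.567 -2.089 3.196
v 1.315 -1.283 2.599
v 0.573 -1.759 3.398
v -2.166 -3.989 -1.376
v -1.305 -3.922 -0.499
v -1.751 -2.587 -1.891
v -0.891 -2.52 -1.014
v -1.489 -4.42 -2.006
v -0.629 -4.353 -1.129
v -1.075 -3.018 -2.521
v -0.214 -2.951 -1.644
f 1 12 6
f 1 6 2
f 1 2 8
f 1 8 11
f 1 11 12
f 2 6 10
f 6 12 5
f 12 11 3
f 11 8 7
f 8 2 9
f 4 10 5
f 4 5 3
f 4 3 7
f 4 7 9
f 4 9 10
f 5 10 6
f 3 5 12
f 7 3 11
f 9 7 8
f 10 9 2
f 14 13 17
f 14 17 15
f 15 17 18
f 15 18 16
f 17 13 19
f 17 19 18
f 18 19 20
f 18 20 16
f 19 13 21
f 19 21 20
f 20 21 22
f 20 22 16
f 21 13 23
f 21 23 22
f 22 23 24
f 22 24 16
f 23 13 25
f 23 25 24
f 24 25 26
f 24 26 16
f 25 13 27
f 25 27 26
f 26 27 28
f 26 28 16
f 27 13 29
f 27 29 28
f 28 29 30
f 28 30 16
f 29 13 31
f 29 31 30
f 30 31 32
f 30 32 16
f 31 13 33
f 31 33 32
f 32 33 34
f 32 34 16
f 33 13 35
f 33 35 34
f 34 35 36
f 34 36 16
f 35 13 14
f 35 14 36
f 36 14 15
f 36 15 16
f 38 37 41
f 38 41 39
f 39 41 42
f 39 42 40
f 41 37 43
f 41 43 42
f 42 43 44
f 42 44 40
f 43 37 45
f 43 45 44
f 44 45 46
f 44 46 40
f 45 37 47
f 45 47 46
f 46 47 48
f 46 48 40
f 47 37 49
f 47 49 48
f 48 49 50
f 48 50 40
f 49 37 51
f 49 51 50
f 50 51 52
f 50 52 40
f 51 37 53
f 51 53 52
f 52 53 54
f 52 54 40
f 53 37 55
f 53 55 54
f 54 55 56
f 54 56 40
f 55 37 57
f 55 57 56
f 56 57 58
f 56 58 40
f 57 37 59
f 57 59 58
f 58 59 60
f 58 60 40
f 59 37 61
f 59 61 60
f 60 61 62
f 60 62 40
f 61 37 63
f 61 63 62
f 62 63 64
f 62 64 40
f 63 37 65
f 63 65 64
f 64 65 66
f 64 66 40
f 65 37 38
f 65 38 66
f 66 38 39
f 66 39 40
f 68 67 71
f 68 71 69
f 69 71 72
f 69 72 70
f 71 67 73
f 71 73 72
f 72 73 74
f 72 74 70
f 73 67 75
f 73 75 74
f 74 75 76
f 74 76 70
f 75 67 77
f 75 77 76
f 76 77 78
f 76 78 70
f 77 67 79
f 77 79 78
f 78 79 80
f 78 80 70
f 79 67 81
f 79 81 80
f 80 81 82
f 80 82 70
f 81 67 83
f 81 83 82
f 82 83 84
f 82 84 70
f 83 67 85
f 83 85 84
f 84 85 86
f 84 86 70
f 85 67 87
f 85 87 86
f 86 87 88
f 86 88 70
f 87 67 89
f 87 89 88
f 88 89 90
f 88 90 70
f 89 67 91
f 89 91 90
f 90 91 92
f 90 92 70
f 91 67 93
f 91 93 92
f 92 93 94
f 92 94 70
f 93 67 95
f 93 95 94
f 94 95 96
f 94 96 70
f 95 67 97
f 95 97 96
f 96 97 98
f 96 98 70
f 97 67 68
f 97 68 98
f 98 68 69
f 98 69 70
f 100 102 99
f 103 100 99
f 99 102 101
f 101 103 99
f 100 106 102
f 104 100 103
f 104 106 100
f 102 106 101
f 105 103 101
f 101 106 105
f 105 104 103
f 106 104 105

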